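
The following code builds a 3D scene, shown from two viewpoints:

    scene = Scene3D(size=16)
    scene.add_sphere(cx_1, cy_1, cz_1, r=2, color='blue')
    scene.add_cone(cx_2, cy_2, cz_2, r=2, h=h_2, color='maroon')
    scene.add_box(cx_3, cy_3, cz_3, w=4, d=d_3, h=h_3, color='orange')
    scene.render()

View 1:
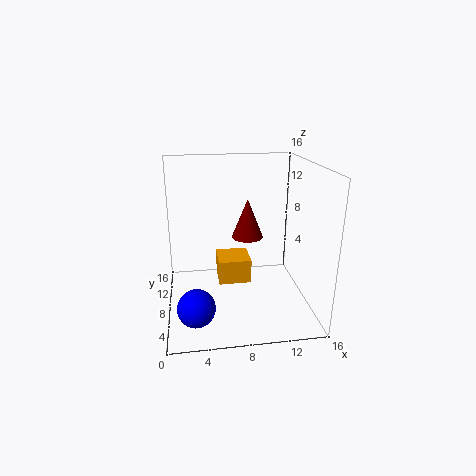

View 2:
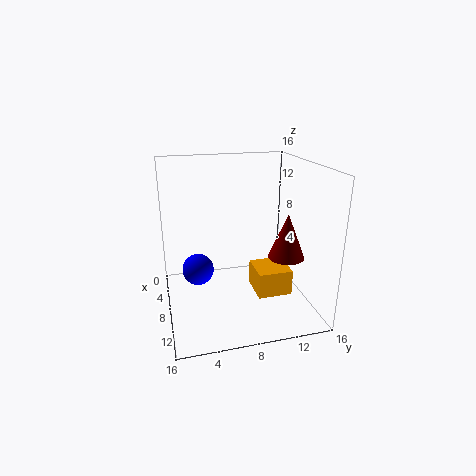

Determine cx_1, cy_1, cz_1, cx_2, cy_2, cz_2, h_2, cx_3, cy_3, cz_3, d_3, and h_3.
cx_1 = 3
cy_1 = 4
cz_1 = 2
cx_2 = 10
cy_2 = 13
cz_2 = 6
h_2 = 5
cx_3 = 6
cy_3 = 10
cz_3 = 1
d_3 = 4
h_3 = 3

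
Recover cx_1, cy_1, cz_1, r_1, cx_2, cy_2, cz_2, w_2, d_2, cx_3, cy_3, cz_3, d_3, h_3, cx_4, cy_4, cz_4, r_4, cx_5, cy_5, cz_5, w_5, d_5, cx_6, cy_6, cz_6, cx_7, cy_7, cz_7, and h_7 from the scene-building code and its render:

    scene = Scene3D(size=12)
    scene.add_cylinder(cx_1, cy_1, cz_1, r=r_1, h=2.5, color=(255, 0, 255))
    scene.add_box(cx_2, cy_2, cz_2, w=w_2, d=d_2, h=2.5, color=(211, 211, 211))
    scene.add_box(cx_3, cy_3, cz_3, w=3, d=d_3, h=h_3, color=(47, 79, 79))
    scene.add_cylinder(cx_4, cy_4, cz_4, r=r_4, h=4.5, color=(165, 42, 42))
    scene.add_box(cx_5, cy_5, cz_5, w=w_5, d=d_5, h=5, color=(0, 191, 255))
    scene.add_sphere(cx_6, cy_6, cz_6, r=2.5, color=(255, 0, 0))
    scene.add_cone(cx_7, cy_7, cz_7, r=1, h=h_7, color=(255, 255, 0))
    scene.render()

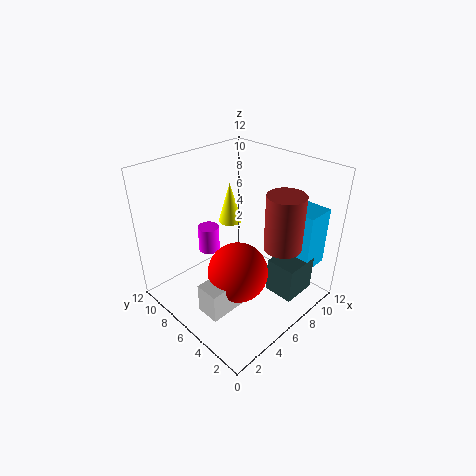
cx_1 = 6.5; cy_1 = 10.5; cz_1 = 2.5; r_1 = 1; cx_2 = 1.5; cy_2 = 4; cz_2 = 1; w_2 = 4; d_2 = 2; cx_3 = 7; cy_3 = 1; cz_3 = 1.5; d_3 = 2.5; h_3 = 3; cx_4 = 7.5; cy_4 = 2.5; cz_4 = 6; r_4 = 1.5; cx_5 = 9; cy_5 = 1; cz_5 = 3.5; w_5 = 2.5; d_5 = 3; cx_6 = 5; cy_6 = 5; cz_6 = 3.5; cx_7 = 7; cy_7 = 8; cz_7 = 6.5; h_7 = 3.5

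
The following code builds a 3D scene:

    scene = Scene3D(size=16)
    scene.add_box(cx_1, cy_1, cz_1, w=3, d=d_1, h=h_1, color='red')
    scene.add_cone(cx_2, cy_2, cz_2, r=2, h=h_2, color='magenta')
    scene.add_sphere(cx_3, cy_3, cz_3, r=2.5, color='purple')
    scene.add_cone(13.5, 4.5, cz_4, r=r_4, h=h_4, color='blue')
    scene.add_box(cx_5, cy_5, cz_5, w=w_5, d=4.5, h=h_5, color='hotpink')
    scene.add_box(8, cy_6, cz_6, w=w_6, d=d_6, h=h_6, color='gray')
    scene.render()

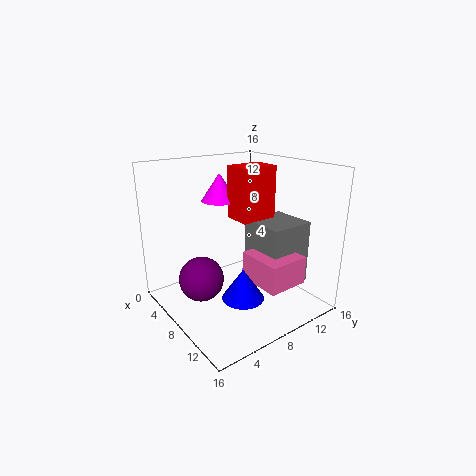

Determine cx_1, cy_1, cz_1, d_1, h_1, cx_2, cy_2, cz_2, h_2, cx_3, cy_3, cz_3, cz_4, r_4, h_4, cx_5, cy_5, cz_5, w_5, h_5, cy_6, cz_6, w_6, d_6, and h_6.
cx_1 = 7.5, cy_1 = 7, cz_1 = 10.5, d_1 = 4, h_1 = 5.5, cx_2 = 6, cy_2 = 7, cz_2 = 12, h_2 = 3, cx_3 = 6.5, cy_3 = 4, cz_3 = 3.5, cz_4 = 4.5, r_4 = 2, h_4 = 3, cx_5 = 9.5, cy_5 = 7.5, cz_5 = 4, w_5 = 5, h_5 = 3, cy_6 = 9, cz_6 = 3, w_6 = 5, d_6 = 5, h_6 = 7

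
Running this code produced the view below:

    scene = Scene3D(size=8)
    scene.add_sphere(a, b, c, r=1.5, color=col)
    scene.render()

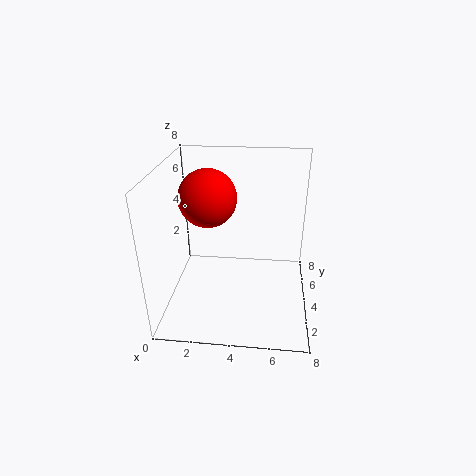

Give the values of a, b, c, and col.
a = 2.5; b = 3.5; c = 6.5; col = 'red'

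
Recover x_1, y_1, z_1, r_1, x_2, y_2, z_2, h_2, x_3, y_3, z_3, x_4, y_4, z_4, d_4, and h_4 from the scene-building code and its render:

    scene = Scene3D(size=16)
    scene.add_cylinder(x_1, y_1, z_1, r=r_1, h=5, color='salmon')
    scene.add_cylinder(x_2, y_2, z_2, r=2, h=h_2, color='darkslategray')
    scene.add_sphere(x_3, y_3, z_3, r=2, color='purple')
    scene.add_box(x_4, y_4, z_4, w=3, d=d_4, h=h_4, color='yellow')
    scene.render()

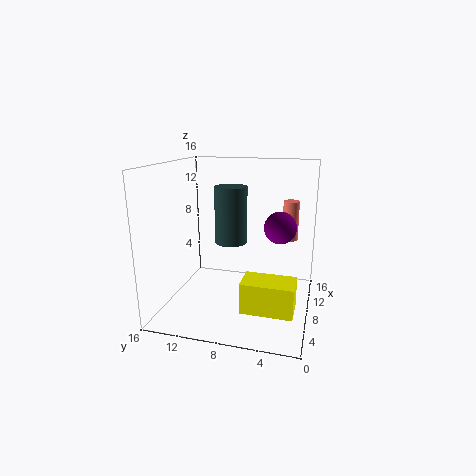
x_1 = 15; y_1 = 3; z_1 = 6; r_1 = 1; x_2 = 12; y_2 = 10; z_2 = 6; h_2 = 7; x_3 = 13; y_3 = 4; z_3 = 8; x_4 = 1; y_4 = 1; z_4 = 3; d_4 = 5; h_4 = 3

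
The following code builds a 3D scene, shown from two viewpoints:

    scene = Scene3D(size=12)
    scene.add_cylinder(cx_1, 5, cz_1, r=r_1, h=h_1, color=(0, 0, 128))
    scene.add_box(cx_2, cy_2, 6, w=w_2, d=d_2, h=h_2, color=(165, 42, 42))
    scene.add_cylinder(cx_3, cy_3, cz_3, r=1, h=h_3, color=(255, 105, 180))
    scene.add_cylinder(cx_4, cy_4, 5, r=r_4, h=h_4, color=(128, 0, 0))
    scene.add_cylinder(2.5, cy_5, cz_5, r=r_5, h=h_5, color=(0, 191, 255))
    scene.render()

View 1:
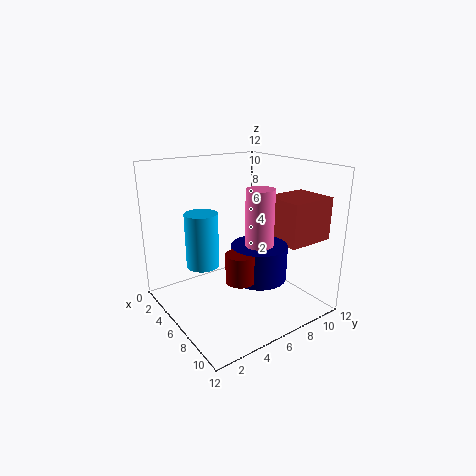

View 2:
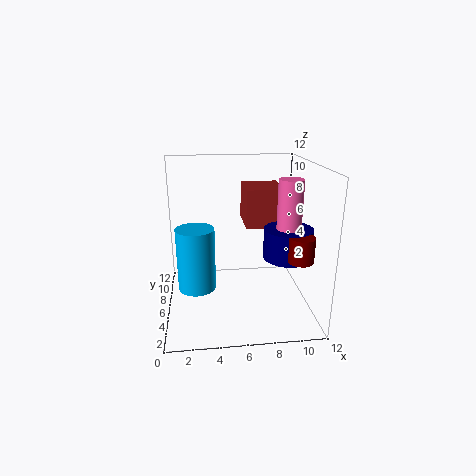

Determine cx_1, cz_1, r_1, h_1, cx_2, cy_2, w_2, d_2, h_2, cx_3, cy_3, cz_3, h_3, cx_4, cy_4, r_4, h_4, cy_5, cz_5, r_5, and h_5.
cx_1 = 10, cz_1 = 4.5, r_1 = 2, h_1 = 2.5, cx_2 = 7, cy_2 = 8, w_2 = 3.5, d_2 = 4, h_2 = 3.5, cx_3 = 10, cy_3 = 5, cz_3 = 5.5, h_3 = 5.5, cx_4 = 10.5, cy_4 = 3, r_4 = 1, h_4 = 2, cy_5 = 4.5, cz_5 = 2.5, r_5 = 1.5, h_5 = 5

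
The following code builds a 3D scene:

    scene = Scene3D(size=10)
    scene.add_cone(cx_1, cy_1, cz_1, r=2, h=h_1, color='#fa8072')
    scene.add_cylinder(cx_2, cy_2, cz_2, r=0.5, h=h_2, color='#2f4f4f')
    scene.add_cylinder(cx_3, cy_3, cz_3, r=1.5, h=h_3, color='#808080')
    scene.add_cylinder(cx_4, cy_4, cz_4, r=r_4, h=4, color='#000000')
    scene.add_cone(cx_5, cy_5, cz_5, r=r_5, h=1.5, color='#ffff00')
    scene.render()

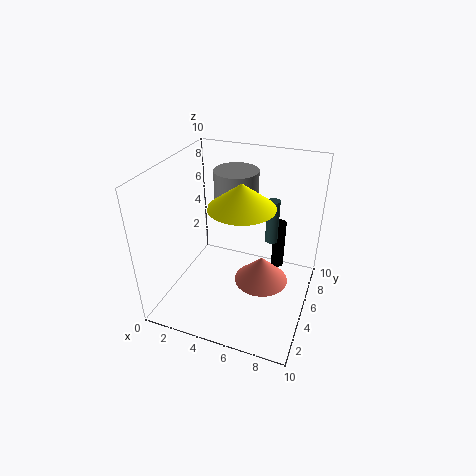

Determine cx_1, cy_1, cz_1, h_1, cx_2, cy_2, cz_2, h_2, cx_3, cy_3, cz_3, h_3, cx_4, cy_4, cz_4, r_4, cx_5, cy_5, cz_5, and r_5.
cx_1 = 6.5; cy_1 = 6; cz_1 = 1; h_1 = 2; cx_2 = 6.5; cy_2 = 8.5; cz_2 = 3; h_2 = 3.5; cx_3 = 4.5; cy_3 = 6; cz_3 = 6.5; h_3 = 3; cx_4 = 7; cy_4 = 9; cz_4 = 0.5; r_4 = 0.5; cx_5 = 6; cy_5 = 3; cz_5 = 8.5; r_5 = 2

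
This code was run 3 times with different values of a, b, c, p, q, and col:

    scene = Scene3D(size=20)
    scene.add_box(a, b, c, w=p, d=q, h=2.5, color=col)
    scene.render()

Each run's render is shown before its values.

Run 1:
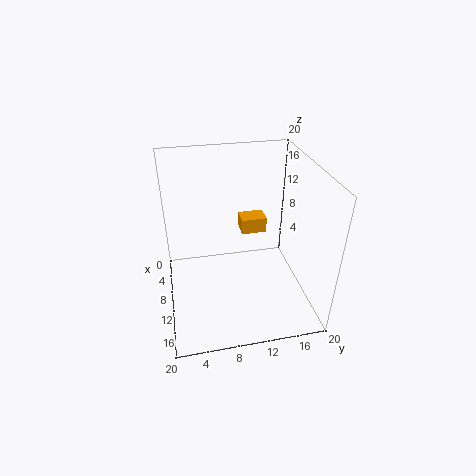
a = 1, b = 12, c = 6.5, p = 3, q = 4, col = 'orange'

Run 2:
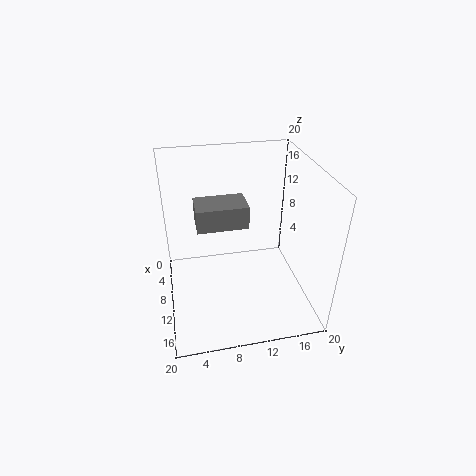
a = 14.5, b = 4, c = 16.5, p = 3.5, q = 5.5, col = 'gray'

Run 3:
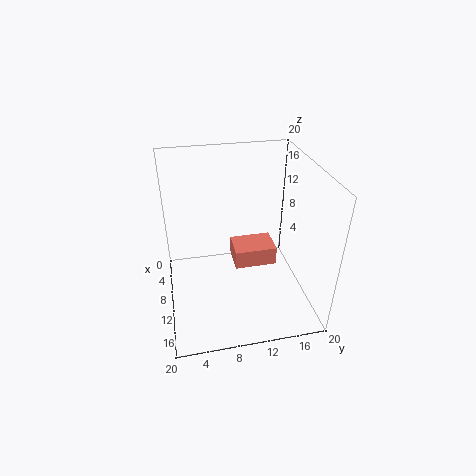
a = 9.5, b = 9, c = 7.5, p = 4, q = 5.5, col = 'salmon'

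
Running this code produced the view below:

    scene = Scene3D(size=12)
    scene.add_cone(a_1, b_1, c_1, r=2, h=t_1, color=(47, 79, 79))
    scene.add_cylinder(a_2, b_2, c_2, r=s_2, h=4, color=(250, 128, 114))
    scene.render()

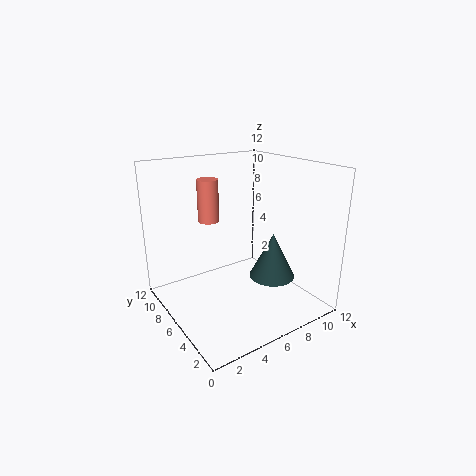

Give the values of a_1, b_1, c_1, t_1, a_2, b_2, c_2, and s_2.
a_1 = 9, b_1 = 5, c_1 = 2, t_1 = 4, a_2 = 6, b_2 = 11, c_2 = 6, s_2 = 1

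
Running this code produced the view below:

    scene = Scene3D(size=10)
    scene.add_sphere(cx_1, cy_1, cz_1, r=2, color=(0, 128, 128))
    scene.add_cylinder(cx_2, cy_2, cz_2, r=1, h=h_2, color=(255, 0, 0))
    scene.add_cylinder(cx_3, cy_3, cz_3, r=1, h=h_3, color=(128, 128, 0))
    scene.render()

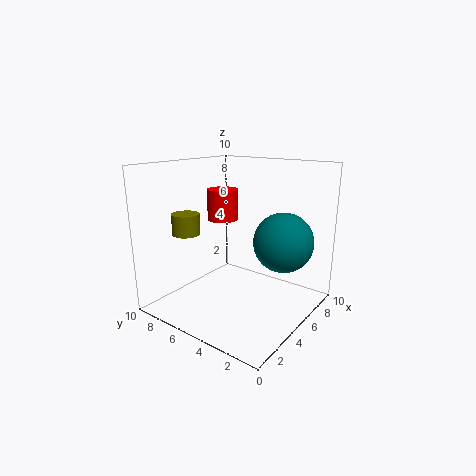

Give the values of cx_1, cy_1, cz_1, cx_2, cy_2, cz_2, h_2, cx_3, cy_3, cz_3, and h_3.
cx_1 = 6
cy_1 = 2
cz_1 = 5
cx_2 = 4
cy_2 = 5.5
cz_2 = 6.5
h_2 = 2
cx_3 = 3.5
cy_3 = 8.5
cz_3 = 5
h_3 = 1.5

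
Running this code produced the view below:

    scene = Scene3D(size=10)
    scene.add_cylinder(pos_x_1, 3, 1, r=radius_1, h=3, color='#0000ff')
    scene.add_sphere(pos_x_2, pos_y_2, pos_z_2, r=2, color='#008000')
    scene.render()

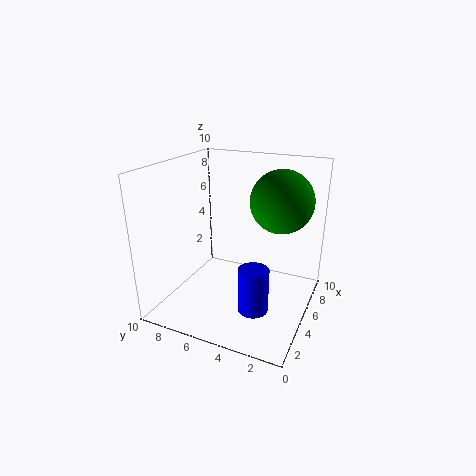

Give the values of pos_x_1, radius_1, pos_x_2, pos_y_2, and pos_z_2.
pos_x_1 = 3; radius_1 = 1; pos_x_2 = 5; pos_y_2 = 2; pos_z_2 = 8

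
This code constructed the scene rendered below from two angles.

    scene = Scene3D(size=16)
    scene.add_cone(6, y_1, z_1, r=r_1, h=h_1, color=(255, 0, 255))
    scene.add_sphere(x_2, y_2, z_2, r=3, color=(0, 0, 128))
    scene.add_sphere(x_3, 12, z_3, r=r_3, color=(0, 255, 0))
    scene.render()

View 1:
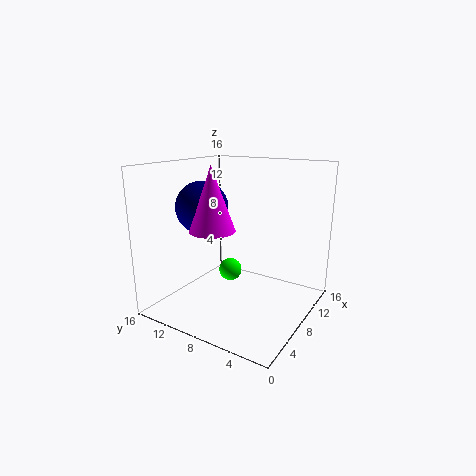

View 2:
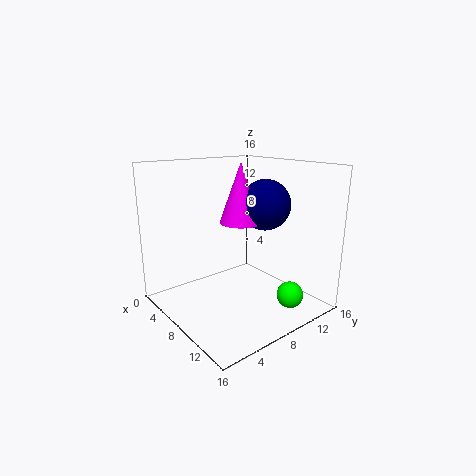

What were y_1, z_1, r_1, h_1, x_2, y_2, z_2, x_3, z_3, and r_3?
y_1 = 10, z_1 = 9, r_1 = 2.5, h_1 = 7, x_2 = 7.5, y_2 = 12.5, z_2 = 11, x_3 = 12.5, z_3 = 1.5, r_3 = 1.5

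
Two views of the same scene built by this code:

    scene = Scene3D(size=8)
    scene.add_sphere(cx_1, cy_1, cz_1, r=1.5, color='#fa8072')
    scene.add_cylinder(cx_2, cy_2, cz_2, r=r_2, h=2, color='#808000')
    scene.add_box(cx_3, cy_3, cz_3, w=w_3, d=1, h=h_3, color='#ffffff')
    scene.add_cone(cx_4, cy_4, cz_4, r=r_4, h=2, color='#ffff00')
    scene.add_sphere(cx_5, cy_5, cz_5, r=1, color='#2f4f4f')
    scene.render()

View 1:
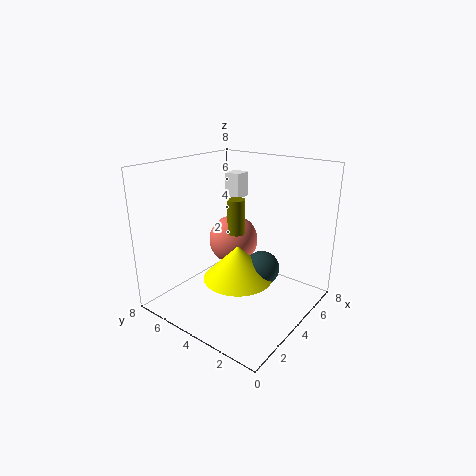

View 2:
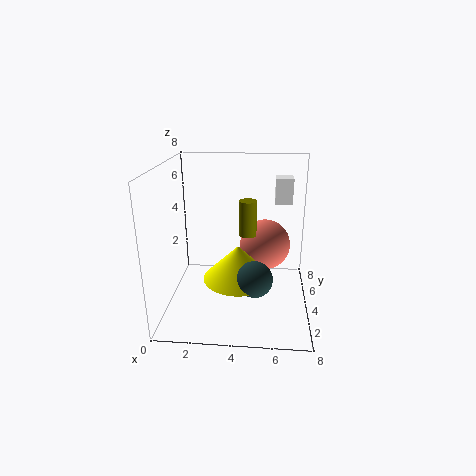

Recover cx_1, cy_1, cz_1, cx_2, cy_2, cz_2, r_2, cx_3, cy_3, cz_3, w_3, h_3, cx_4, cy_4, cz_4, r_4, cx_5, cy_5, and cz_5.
cx_1 = 5.5, cy_1 = 5.5, cz_1 = 3, cx_2 = 4.5, cy_2 = 4.5, cz_2 = 4, r_2 = 0.5, cx_3 = 6, cy_3 = 5.5, cz_3 = 5.5, w_3 = 1, h_3 = 1.5, cx_4 = 4, cy_4 = 4, cz_4 = 1.5, r_4 = 2, cx_5 = 5, cy_5 = 3, cz_5 = 2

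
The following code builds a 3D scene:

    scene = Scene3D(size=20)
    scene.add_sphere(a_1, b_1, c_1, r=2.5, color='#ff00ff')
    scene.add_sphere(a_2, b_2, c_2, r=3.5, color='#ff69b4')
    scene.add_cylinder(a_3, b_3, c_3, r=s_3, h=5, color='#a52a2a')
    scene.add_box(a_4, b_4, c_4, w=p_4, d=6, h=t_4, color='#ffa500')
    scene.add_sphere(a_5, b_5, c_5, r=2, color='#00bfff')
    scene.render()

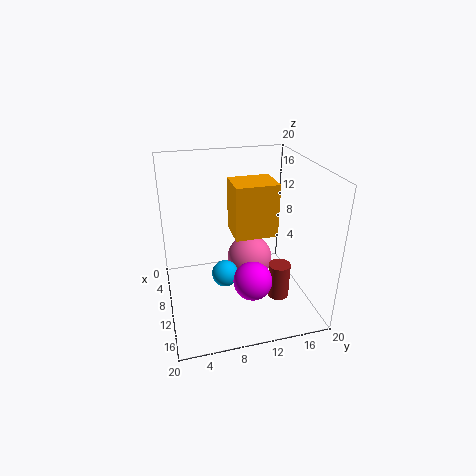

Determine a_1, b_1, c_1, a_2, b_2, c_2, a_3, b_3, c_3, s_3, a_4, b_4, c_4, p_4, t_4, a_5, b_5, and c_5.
a_1 = 15.5; b_1 = 10.5; c_1 = 6.5; a_2 = 6; b_2 = 13; c_2 = 4; a_3 = 13.5; b_3 = 15; c_3 = 2; s_3 = 1.5; a_4 = 6; b_4 = 9.5; c_4 = 10; p_4 = 5; t_4 = 7.5; a_5 = 8; b_5 = 8.5; c_5 = 3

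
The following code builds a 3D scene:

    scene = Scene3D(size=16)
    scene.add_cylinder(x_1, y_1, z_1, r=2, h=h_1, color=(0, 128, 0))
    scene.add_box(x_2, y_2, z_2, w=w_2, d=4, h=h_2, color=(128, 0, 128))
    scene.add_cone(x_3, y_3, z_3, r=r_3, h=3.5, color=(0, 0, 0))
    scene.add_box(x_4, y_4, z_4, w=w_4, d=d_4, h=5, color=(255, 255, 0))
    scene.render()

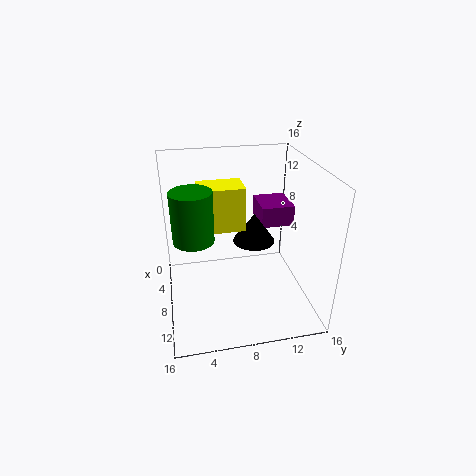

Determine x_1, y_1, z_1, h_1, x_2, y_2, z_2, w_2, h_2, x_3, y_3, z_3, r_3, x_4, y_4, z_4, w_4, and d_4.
x_1 = 11; y_1 = 3; z_1 = 10; h_1 = 5; x_2 = 1; y_2 = 11.5; z_2 = 7.5; w_2 = 4.5; h_2 = 2.5; x_3 = 5.5; y_3 = 10.5; z_3 = 6; r_3 = 2.5; x_4 = 4; y_4 = 4; z_4 = 8.5; w_4 = 3.5; d_4 = 5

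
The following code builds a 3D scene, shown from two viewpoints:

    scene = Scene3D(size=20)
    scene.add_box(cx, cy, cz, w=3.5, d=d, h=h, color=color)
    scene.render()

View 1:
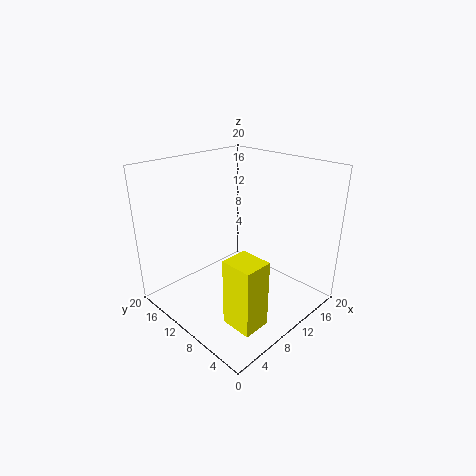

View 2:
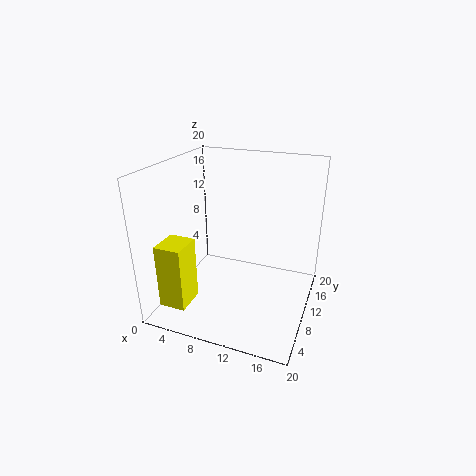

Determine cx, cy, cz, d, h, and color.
cx = 2.5
cy = 1
cz = 3
d = 4
h = 8.5
color = 'yellow'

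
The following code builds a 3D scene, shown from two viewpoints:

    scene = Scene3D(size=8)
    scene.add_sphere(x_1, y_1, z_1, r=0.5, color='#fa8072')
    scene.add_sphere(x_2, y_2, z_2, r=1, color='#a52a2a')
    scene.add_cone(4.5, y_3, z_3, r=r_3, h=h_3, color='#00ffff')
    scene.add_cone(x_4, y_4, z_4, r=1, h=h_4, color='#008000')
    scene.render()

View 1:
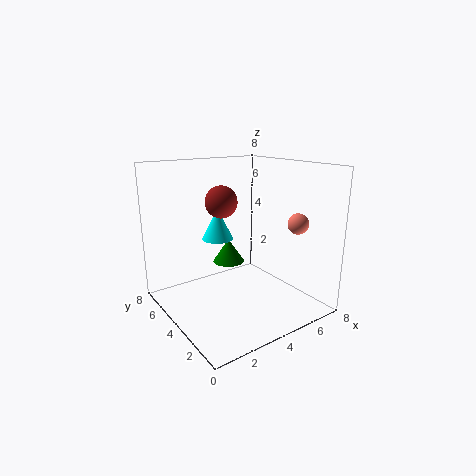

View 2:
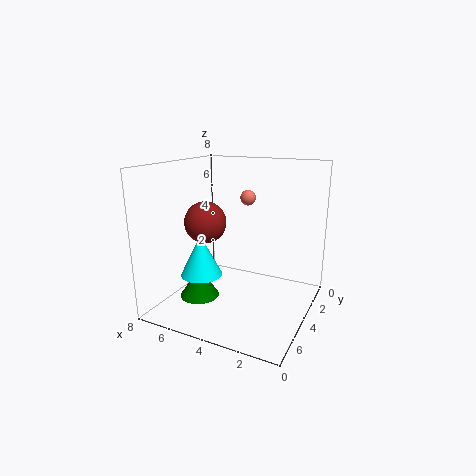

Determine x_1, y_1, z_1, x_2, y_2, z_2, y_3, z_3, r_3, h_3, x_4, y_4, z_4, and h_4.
x_1 = 5, y_1 = 0.5, z_1 = 5.5, x_2 = 4.5, y_2 = 6.5, z_2 = 5.5, y_3 = 7, z_3 = 3, r_3 = 1, h_3 = 2, x_4 = 5, y_4 = 6.5, z_4 = 1.5, h_4 = 1.5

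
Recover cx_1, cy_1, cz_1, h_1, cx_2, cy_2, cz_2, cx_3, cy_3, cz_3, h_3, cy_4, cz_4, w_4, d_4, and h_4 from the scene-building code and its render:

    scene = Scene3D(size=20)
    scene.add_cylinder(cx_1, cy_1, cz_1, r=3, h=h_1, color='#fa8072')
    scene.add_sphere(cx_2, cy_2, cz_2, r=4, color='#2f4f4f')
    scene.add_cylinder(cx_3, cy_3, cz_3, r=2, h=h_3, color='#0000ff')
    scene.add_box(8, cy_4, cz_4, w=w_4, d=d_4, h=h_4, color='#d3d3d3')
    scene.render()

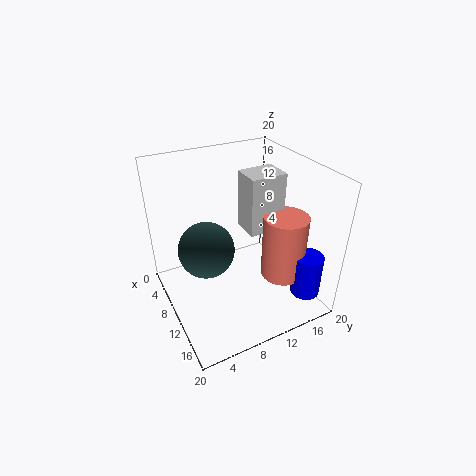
cx_1 = 14
cy_1 = 15
cz_1 = 5
h_1 = 9
cx_2 = 8
cy_2 = 6
cz_2 = 8
cx_3 = 17
cy_3 = 17
cz_3 = 3
h_3 = 6
cy_4 = 11
cz_4 = 11
w_4 = 4
d_4 = 5
h_4 = 8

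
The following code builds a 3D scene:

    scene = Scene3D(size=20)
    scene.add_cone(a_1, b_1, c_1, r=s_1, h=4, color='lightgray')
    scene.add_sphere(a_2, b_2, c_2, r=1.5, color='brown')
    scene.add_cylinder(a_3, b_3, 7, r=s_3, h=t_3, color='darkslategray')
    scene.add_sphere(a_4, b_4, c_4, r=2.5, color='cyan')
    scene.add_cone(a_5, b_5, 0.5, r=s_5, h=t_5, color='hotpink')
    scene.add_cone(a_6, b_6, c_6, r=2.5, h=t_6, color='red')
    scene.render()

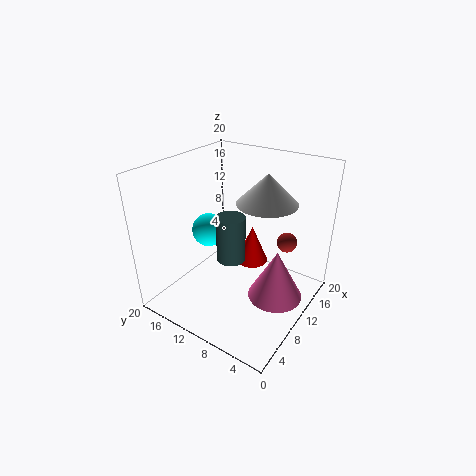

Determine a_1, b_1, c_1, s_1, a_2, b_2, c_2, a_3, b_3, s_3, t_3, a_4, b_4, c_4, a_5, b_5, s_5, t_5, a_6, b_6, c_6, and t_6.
a_1 = 11.5; b_1 = 6.5; c_1 = 15.5; s_1 = 4; a_2 = 16.5; b_2 = 5.5; c_2 = 7.5; a_3 = 9; b_3 = 10.5; s_3 = 2; t_3 = 6.5; a_4 = 11; b_4 = 16; c_4 = 9; a_5 = 12.5; b_5 = 5; s_5 = 4; t_5 = 7.5; a_6 = 15.5; b_6 = 11; c_6 = 3; t_6 = 6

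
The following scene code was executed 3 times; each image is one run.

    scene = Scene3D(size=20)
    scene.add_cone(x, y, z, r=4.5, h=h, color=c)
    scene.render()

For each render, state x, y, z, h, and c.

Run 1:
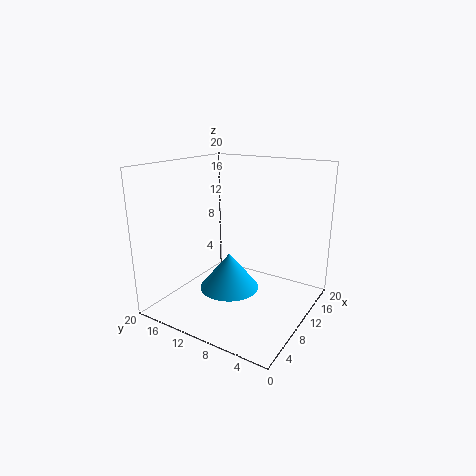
x = 11.5; y = 12.5; z = 1; h = 5.5; c = 'deepskyblue'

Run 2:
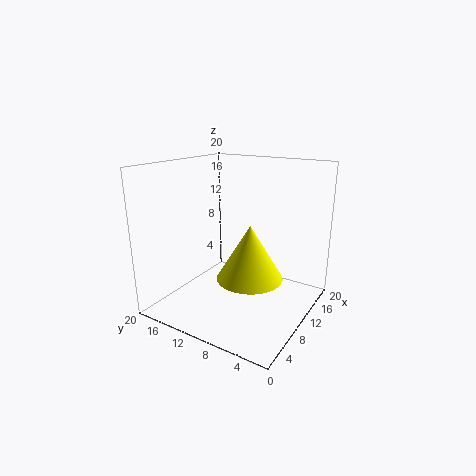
x = 9; y = 7.5; z = 5; h = 7.5; c = 'yellow'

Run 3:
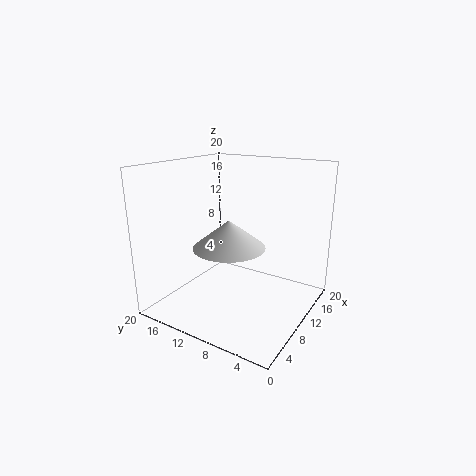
x = 5.5; y = 8.5; z = 10.5; h = 3.5; c = 'lightgray'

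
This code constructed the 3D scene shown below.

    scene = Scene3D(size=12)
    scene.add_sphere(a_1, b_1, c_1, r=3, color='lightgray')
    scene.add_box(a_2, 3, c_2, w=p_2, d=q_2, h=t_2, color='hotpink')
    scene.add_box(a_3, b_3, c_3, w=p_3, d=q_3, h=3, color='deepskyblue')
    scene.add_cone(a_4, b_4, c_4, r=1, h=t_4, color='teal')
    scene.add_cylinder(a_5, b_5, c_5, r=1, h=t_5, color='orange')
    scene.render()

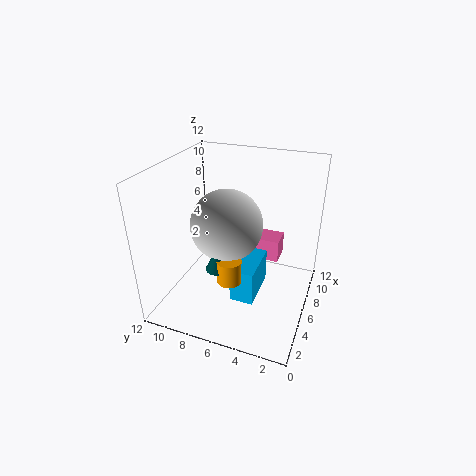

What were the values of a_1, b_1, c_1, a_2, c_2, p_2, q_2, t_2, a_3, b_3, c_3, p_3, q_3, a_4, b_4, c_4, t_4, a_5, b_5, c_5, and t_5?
a_1 = 6; b_1 = 7; c_1 = 7; a_2 = 8; c_2 = 3; p_2 = 2; q_2 = 3; t_2 = 2; a_3 = 4; b_3 = 4; c_3 = 1; p_3 = 4; q_3 = 2; a_4 = 4; b_4 = 7; c_4 = 4; t_4 = 2; a_5 = 4; b_5 = 6; c_5 = 3; t_5 = 2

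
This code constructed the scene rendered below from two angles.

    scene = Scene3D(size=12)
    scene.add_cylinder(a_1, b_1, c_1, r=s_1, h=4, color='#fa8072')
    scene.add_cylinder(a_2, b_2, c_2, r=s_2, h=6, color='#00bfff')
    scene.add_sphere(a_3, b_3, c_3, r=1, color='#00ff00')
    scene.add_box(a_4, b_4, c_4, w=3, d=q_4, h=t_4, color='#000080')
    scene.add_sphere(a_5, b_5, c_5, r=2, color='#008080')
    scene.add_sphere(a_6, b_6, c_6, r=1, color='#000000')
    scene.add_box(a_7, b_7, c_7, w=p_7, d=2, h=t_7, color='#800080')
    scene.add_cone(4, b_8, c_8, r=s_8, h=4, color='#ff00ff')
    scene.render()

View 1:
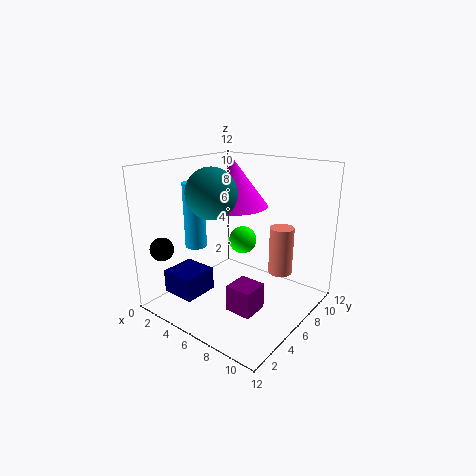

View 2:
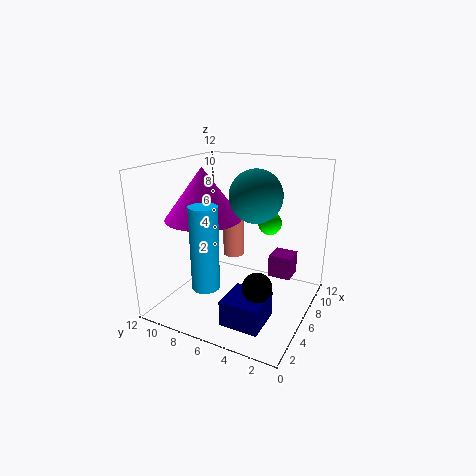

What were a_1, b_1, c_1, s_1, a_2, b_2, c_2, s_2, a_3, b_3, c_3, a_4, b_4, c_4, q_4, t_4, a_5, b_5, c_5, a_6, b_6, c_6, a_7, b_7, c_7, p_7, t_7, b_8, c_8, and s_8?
a_1 = 9, b_1 = 8, c_1 = 3, s_1 = 1, a_2 = 1, b_2 = 6, c_2 = 4, s_2 = 1, a_3 = 8, b_3 = 4, c_3 = 7, a_4 = 1, b_4 = 2, c_4 = 1, q_4 = 3, t_4 = 2, a_5 = 5, b_5 = 4, c_5 = 10, a_6 = 1, b_6 = 2, c_6 = 5, a_7 = 8, b_7 = 2, c_7 = 2, p_7 = 2, t_7 = 2, b_8 = 8, c_8 = 8, s_8 = 3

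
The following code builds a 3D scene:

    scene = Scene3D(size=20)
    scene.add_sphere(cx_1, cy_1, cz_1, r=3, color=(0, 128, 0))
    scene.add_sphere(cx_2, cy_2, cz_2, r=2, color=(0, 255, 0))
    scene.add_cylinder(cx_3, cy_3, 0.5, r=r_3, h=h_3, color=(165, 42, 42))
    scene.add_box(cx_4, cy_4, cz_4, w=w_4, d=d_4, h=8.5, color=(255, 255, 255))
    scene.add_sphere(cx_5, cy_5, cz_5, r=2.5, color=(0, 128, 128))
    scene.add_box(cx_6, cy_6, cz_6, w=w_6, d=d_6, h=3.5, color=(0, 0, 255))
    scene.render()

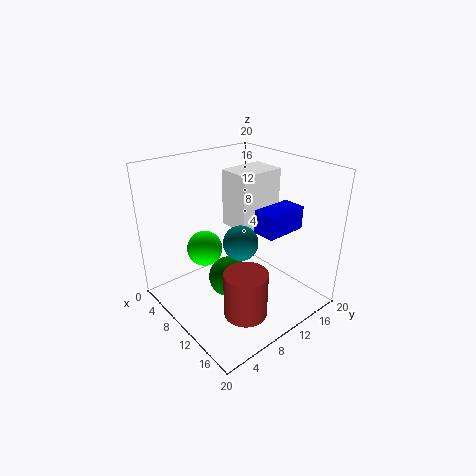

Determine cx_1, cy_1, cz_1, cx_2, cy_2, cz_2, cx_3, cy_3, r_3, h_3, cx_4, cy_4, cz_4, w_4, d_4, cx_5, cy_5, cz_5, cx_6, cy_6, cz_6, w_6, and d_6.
cx_1 = 8.5, cy_1 = 9.5, cz_1 = 3, cx_2 = 13, cy_2 = 2.5, cz_2 = 12.5, cx_3 = 14, cy_3 = 8, r_3 = 3, h_3 = 6.5, cx_4 = 4, cy_4 = 12, cz_4 = 9.5, w_4 = 5, d_4 = 7, cx_5 = 10, cy_5 = 10.5, cz_5 = 9, cx_6 = 9.5, cy_6 = 13.5, cz_6 = 9.5, w_6 = 3.5, d_6 = 6.5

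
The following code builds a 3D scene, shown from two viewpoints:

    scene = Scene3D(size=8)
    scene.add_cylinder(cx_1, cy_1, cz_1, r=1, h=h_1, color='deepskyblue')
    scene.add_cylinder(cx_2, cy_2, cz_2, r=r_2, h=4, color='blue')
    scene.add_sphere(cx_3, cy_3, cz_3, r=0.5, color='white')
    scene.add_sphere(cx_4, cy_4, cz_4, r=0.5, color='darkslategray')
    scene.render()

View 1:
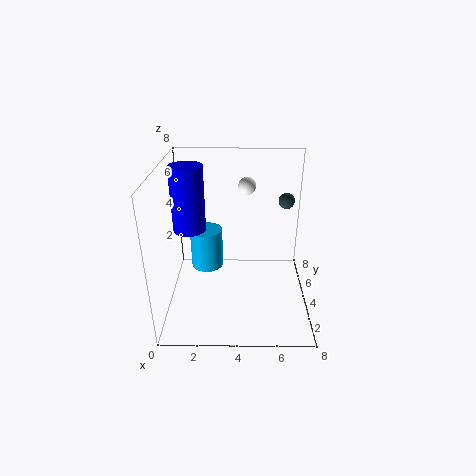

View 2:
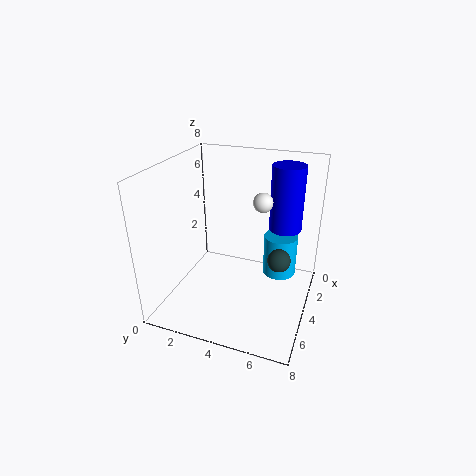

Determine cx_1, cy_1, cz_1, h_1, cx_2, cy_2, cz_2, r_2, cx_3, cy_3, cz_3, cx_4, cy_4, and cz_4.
cx_1 = 2, cy_1 = 6, cz_1 = 1, h_1 = 2.5, cx_2 = 1, cy_2 = 6, cz_2 = 3.5, r_2 = 1, cx_3 = 4.5, cy_3 = 5.5, cz_3 = 6.5, cx_4 = 7, cy_4 = 7, cz_4 = 5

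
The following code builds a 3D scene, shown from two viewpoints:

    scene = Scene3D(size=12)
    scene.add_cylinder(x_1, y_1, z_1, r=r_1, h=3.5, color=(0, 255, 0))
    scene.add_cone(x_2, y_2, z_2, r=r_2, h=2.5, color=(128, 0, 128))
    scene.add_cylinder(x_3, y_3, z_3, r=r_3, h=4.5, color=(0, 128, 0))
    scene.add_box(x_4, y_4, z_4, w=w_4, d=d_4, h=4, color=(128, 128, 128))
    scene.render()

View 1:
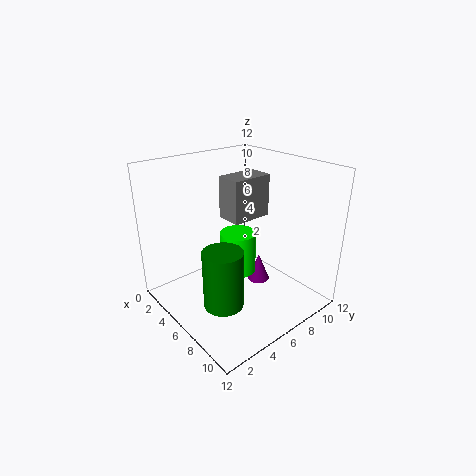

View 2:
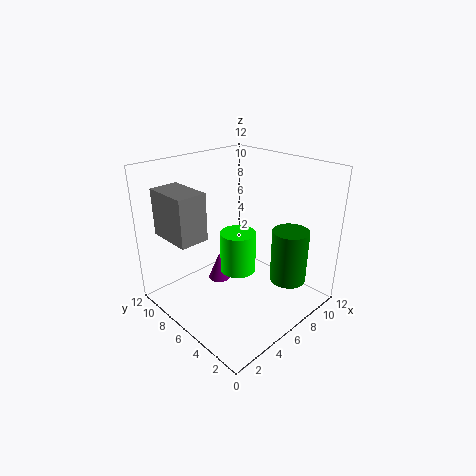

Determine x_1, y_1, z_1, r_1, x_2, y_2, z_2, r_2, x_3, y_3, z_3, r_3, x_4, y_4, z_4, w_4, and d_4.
x_1 = 6, y_1 = 6, z_1 = 3, r_1 = 1.5, x_2 = 6, y_2 = 8.5, z_2 = 1, r_2 = 1, x_3 = 8.5, y_3 = 2.5, z_3 = 2.5, r_3 = 1.5, x_4 = 1.5, y_4 = 7.5, z_4 = 6, w_4 = 2.5, d_4 = 4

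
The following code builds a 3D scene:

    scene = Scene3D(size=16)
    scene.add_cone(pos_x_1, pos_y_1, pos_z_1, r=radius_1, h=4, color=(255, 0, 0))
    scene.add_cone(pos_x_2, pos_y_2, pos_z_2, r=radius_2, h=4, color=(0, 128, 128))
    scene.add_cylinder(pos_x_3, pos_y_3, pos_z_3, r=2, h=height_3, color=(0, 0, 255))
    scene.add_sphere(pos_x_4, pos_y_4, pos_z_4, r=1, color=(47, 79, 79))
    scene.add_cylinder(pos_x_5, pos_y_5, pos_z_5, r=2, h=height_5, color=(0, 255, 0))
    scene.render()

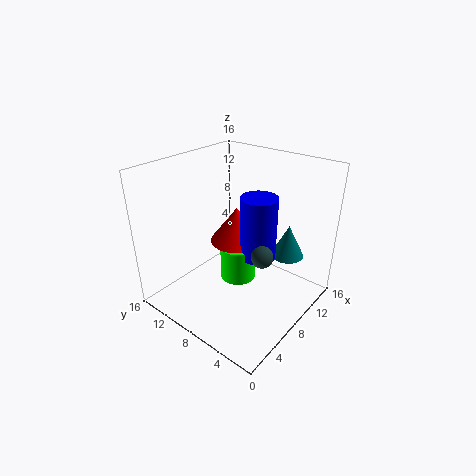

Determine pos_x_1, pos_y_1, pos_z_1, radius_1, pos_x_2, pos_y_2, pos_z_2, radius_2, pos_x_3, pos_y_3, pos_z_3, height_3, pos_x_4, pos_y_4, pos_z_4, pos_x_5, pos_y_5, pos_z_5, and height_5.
pos_x_1 = 9, pos_y_1 = 9, pos_z_1 = 7, radius_1 = 3, pos_x_2 = 14, pos_y_2 = 5, pos_z_2 = 4, radius_2 = 2, pos_x_3 = 9, pos_y_3 = 6, pos_z_3 = 6, height_3 = 7, pos_x_4 = 4, pos_y_4 = 2, pos_z_4 = 10, pos_x_5 = 8, pos_y_5 = 8, pos_z_5 = 3, height_5 = 4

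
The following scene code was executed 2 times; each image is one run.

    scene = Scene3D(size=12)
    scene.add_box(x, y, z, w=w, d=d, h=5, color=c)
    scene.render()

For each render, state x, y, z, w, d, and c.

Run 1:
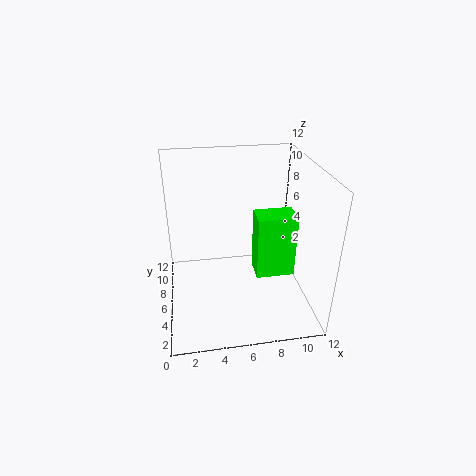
x = 7
y = 3
z = 4
w = 3
d = 2
c = 'lime'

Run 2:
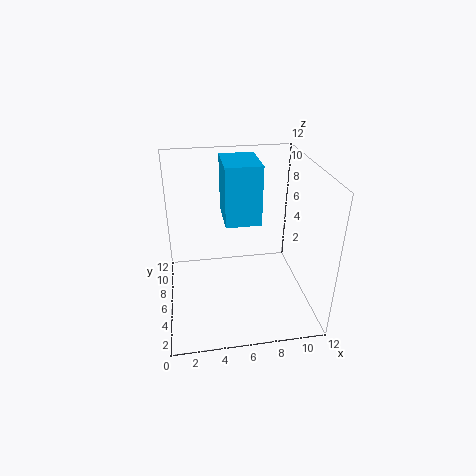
x = 5
y = 6
z = 7
w = 3
d = 4
c = 'deepskyblue'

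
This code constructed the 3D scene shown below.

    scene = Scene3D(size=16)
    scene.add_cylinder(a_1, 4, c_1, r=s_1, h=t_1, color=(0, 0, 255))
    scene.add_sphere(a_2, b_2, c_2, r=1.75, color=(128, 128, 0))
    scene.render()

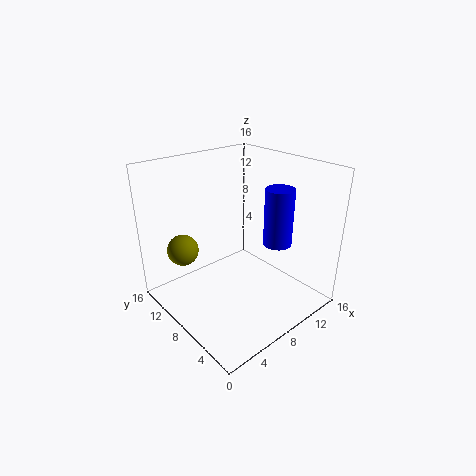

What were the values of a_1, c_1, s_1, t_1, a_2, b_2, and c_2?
a_1 = 10
c_1 = 8.25
s_1 = 1.5
t_1 = 6
a_2 = 3.25
b_2 = 12
c_2 = 6.5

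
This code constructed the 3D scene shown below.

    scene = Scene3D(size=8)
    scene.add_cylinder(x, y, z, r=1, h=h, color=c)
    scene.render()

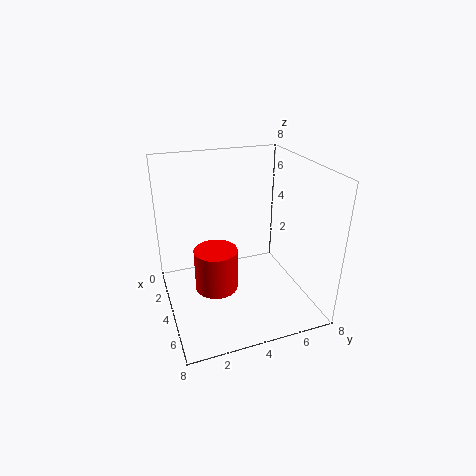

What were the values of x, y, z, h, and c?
x = 6.5; y = 2; z = 3; h = 2; c = 'red'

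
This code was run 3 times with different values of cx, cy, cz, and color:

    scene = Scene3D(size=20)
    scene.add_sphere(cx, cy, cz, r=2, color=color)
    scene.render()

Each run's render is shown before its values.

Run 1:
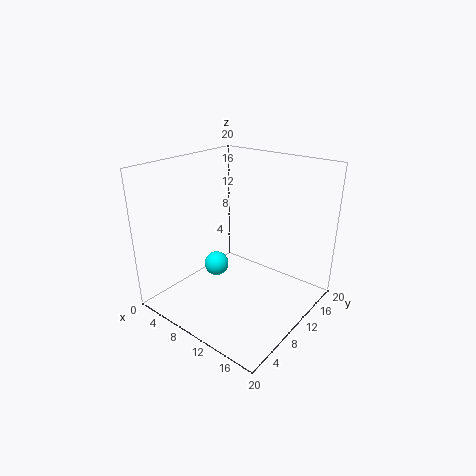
cx = 3
cy = 13
cz = 2
color = 'cyan'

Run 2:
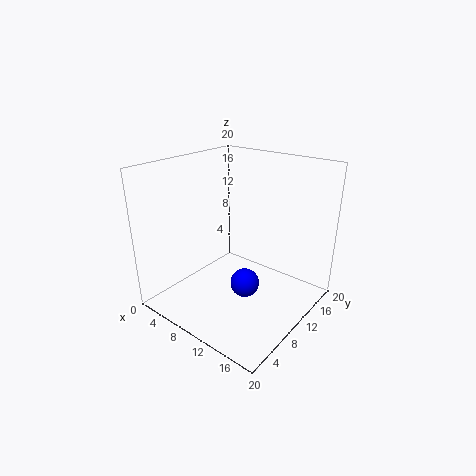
cx = 12
cy = 9
cz = 4
color = 'blue'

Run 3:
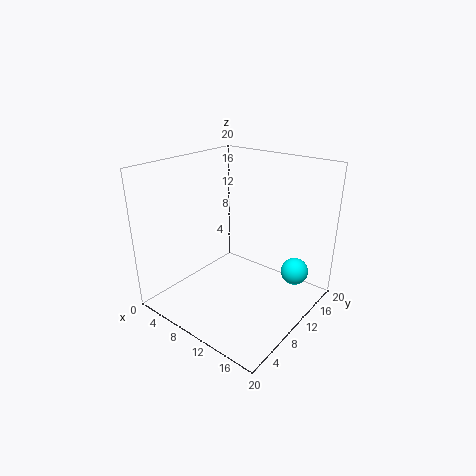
cx = 16
cy = 16
cz = 4
color = 'cyan'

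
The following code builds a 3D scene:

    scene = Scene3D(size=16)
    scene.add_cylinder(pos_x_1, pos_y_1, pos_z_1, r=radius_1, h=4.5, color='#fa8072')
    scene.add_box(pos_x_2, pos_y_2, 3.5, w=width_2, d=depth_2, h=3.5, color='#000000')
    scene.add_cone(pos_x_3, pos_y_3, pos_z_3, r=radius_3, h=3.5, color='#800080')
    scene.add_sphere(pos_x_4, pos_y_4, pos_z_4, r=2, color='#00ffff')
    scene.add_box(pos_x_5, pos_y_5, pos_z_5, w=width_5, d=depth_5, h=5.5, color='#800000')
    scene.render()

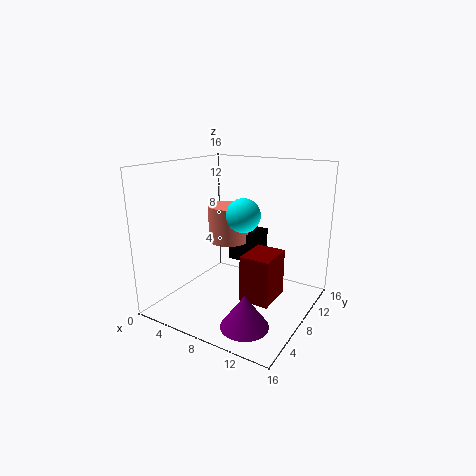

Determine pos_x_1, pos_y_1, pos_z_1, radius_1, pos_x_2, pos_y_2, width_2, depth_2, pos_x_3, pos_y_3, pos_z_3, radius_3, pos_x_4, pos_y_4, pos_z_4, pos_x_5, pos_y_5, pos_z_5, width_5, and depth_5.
pos_x_1 = 4.5
pos_y_1 = 11.5
pos_z_1 = 6
radius_1 = 2.5
pos_x_2 = 4.5
pos_y_2 = 11.5
width_2 = 3.5
depth_2 = 4
pos_x_3 = 11.5
pos_y_3 = 3.5
pos_z_3 = 0.5
radius_3 = 2.5
pos_x_4 = 7.5
pos_y_4 = 10
pos_z_4 = 10
pos_x_5 = 8.5
pos_y_5 = 7.5
pos_z_5 = 0.5
width_5 = 3.5
depth_5 = 4.5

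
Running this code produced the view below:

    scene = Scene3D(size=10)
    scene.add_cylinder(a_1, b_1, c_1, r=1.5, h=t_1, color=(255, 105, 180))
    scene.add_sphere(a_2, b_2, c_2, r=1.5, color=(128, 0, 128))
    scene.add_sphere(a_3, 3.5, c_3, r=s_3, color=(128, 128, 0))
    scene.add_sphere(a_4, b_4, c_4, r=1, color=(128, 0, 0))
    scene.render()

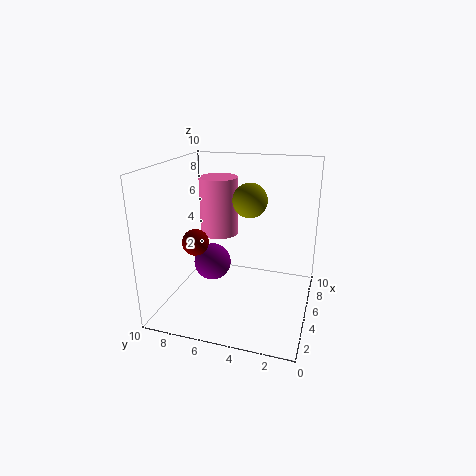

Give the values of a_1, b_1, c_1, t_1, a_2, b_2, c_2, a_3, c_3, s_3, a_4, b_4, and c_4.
a_1 = 8
b_1 = 7.5
c_1 = 4
t_1 = 4.5
a_2 = 7.5
b_2 = 8
c_2 = 1.5
a_3 = 2.5
c_3 = 8.5
s_3 = 1
a_4 = 5.5
b_4 = 8.5
c_4 = 4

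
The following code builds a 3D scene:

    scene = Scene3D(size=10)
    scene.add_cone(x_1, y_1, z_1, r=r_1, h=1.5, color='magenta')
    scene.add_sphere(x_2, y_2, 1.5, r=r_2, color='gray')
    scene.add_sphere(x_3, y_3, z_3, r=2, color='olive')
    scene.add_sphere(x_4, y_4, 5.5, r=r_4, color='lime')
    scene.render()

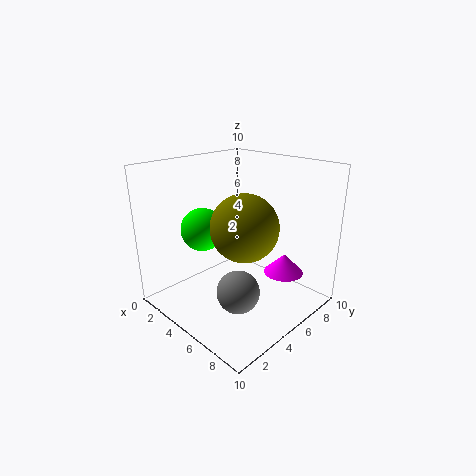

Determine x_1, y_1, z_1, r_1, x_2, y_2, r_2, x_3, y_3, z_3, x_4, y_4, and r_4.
x_1 = 6.5; y_1 = 8.5; z_1 = 1.5; r_1 = 1.5; x_2 = 6; y_2 = 4; r_2 = 1.5; x_3 = 7.5; y_3 = 3; z_3 = 7; x_4 = 3; y_4 = 3.5; r_4 = 1.5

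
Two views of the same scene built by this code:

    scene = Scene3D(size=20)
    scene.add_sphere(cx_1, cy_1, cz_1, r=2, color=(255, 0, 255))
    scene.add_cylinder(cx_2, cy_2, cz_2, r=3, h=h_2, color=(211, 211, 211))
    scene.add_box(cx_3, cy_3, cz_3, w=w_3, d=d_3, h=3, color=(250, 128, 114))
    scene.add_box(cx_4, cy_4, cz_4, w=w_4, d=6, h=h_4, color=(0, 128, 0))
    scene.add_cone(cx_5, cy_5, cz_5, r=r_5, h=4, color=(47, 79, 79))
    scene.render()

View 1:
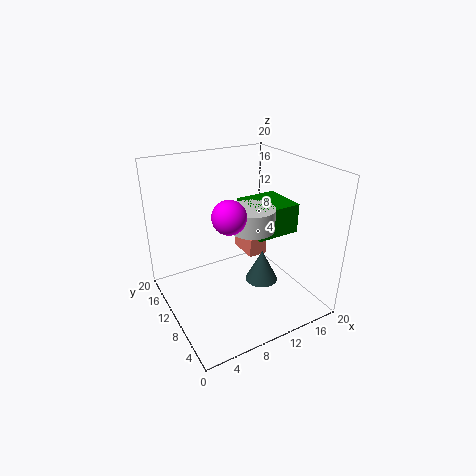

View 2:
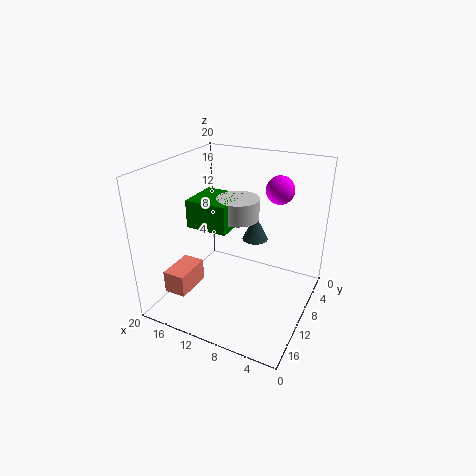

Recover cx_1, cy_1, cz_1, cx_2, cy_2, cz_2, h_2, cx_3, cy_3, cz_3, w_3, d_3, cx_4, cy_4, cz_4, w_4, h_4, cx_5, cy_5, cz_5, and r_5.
cx_1 = 6; cy_1 = 5; cz_1 = 16; cx_2 = 11; cy_2 = 8; cz_2 = 12; h_2 = 3; cx_3 = 14; cy_3 = 13; cz_3 = 4; w_3 = 3; d_3 = 5; cx_4 = 11; cy_4 = 6; cz_4 = 11; w_4 = 6; h_4 = 4; cx_5 = 10; cy_5 = 4; cz_5 = 7; r_5 = 2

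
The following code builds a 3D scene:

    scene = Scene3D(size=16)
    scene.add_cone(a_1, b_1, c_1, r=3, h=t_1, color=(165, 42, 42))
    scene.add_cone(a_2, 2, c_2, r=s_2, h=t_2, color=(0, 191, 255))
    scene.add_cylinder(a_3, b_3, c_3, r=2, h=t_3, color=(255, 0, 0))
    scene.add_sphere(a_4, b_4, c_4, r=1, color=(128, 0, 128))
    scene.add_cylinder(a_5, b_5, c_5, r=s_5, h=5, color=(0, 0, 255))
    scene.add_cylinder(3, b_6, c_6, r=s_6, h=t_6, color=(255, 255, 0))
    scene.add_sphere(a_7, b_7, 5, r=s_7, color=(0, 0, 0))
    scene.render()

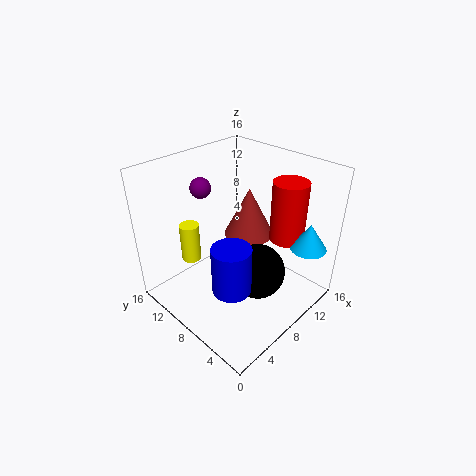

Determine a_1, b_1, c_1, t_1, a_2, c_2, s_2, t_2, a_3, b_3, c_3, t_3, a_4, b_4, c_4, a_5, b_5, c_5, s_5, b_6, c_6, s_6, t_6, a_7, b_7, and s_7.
a_1 = 12
b_1 = 10
c_1 = 6
t_1 = 6
a_2 = 13
c_2 = 7
s_2 = 2
t_2 = 3
a_3 = 13
b_3 = 5
c_3 = 7
t_3 = 7
a_4 = 4
b_4 = 9
c_4 = 15
a_5 = 4
b_5 = 5
c_5 = 5
s_5 = 2
b_6 = 10
c_6 = 7
s_6 = 1
t_6 = 4
a_7 = 8
b_7 = 5
s_7 = 3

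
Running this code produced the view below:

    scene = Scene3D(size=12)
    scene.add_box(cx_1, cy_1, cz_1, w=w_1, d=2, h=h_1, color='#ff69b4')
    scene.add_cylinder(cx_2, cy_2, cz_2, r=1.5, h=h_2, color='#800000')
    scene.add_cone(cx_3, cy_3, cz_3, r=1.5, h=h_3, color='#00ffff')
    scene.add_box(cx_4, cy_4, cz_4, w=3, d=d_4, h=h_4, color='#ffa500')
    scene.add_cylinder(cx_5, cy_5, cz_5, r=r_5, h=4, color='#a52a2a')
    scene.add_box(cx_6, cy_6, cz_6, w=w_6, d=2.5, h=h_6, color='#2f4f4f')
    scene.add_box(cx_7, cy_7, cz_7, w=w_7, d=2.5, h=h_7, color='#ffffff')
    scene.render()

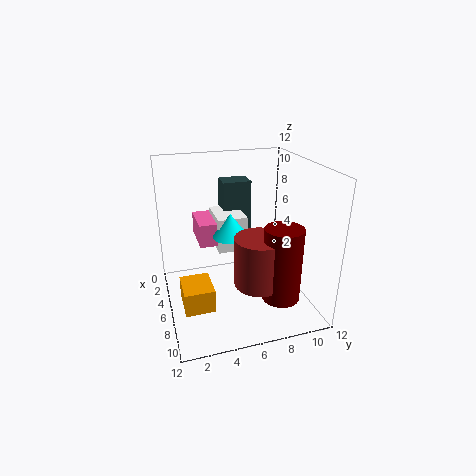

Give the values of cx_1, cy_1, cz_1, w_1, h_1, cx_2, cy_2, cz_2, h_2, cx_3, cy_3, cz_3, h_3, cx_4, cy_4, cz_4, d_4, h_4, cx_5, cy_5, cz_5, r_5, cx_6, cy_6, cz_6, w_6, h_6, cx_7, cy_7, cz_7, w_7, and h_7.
cx_1 = 1.5, cy_1 = 3, cz_1 = 5, w_1 = 3.5, h_1 = 2, cx_2 = 9.5, cy_2 = 8.5, cz_2 = 2, h_2 = 6, cx_3 = 5.5, cy_3 = 5.5, cz_3 = 6, h_3 = 2, cx_4 = 5, cy_4 = 1, cz_4 = 0.5, d_4 = 2.5, h_4 = 2, cx_5 = 8.5, cy_5 = 7, cz_5 = 3, r_5 = 2, cx_6 = 1.5, cy_6 = 5.5, cz_6 = 5.5, w_6 = 2, h_6 = 4.5, cx_7 = 2, cy_7 = 4.5, cz_7 = 4.5, w_7 = 3.5, h_7 = 3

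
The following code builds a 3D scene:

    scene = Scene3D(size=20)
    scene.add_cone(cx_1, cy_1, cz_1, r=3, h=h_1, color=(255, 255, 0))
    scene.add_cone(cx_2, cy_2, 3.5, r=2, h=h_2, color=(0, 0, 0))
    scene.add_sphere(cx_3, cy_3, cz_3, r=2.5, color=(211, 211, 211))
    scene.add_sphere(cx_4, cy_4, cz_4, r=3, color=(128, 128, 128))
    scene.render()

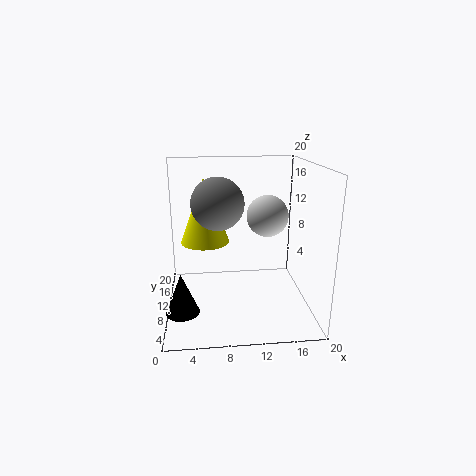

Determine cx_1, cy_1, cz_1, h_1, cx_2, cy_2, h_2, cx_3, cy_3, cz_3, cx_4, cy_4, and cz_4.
cx_1 = 5.5, cy_1 = 6.5, cz_1 = 11, h_1 = 8, cx_2 = 2.5, cy_2 = 2.5, h_2 = 5, cx_3 = 13, cy_3 = 5, cz_3 = 14.5, cx_4 = 7, cy_4 = 3.5, cz_4 = 16.5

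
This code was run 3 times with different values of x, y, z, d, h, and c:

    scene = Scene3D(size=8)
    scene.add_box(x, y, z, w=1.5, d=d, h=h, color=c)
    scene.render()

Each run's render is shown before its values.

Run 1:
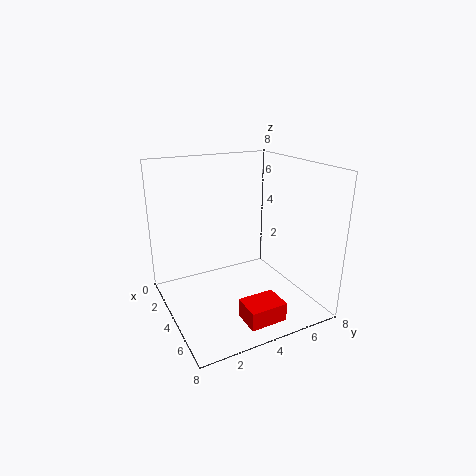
x = 6; y = 3; z = 0.5; d = 2; h = 1; c = 'red'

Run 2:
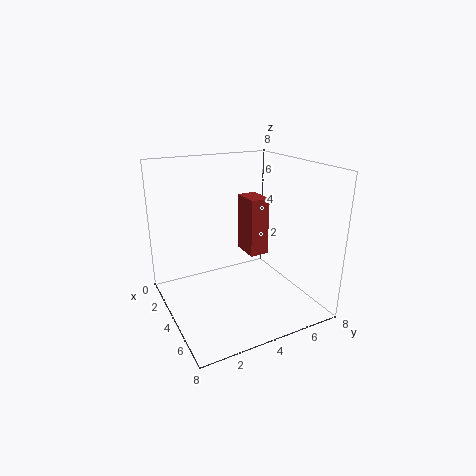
x = 4; y = 4; z = 3.5; d = 1; h = 3; c = 'brown'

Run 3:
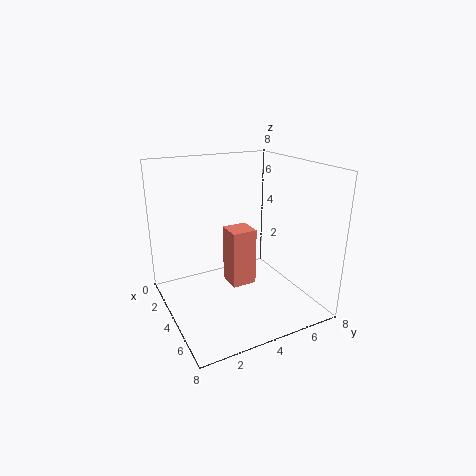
x = 2; y = 4; z = 0.5; d = 1.5; h = 3.5; c = 'salmon'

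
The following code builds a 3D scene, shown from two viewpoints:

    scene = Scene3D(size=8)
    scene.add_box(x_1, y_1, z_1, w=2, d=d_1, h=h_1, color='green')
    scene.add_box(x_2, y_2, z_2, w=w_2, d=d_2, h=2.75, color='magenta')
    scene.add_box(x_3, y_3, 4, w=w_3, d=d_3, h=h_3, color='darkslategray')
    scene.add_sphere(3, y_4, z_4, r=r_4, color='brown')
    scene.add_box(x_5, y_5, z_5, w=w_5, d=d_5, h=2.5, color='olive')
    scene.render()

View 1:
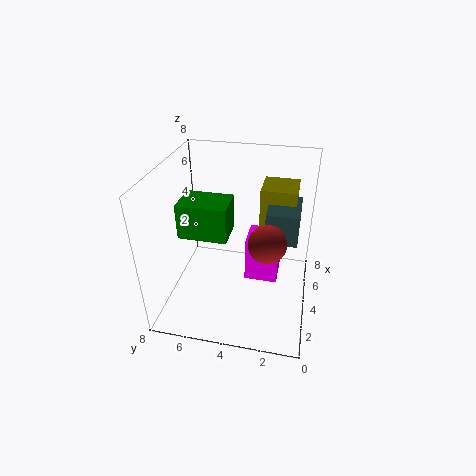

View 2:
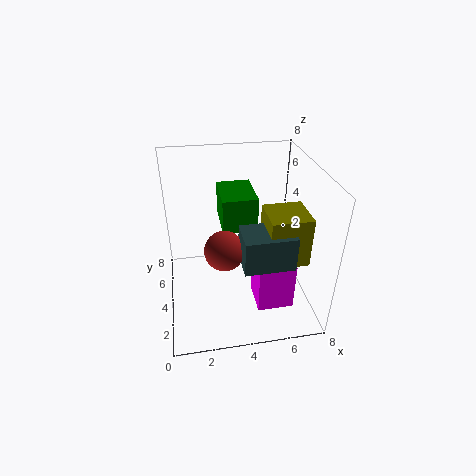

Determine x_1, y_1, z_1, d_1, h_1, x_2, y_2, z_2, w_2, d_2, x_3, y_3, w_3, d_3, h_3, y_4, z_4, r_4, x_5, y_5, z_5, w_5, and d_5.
x_1 = 3.25
y_1 = 4.5
z_1 = 4
d_1 = 2.75
h_1 = 2
x_2 = 4.75
y_2 = 1.75
z_2 = 0.5
w_2 = 2
d_2 = 2
x_3 = 3.75
y_3 = 0.75
w_3 = 2.5
d_3 = 1.75
h_3 = 1.75
y_4 = 2.25
z_4 = 4.5
r_4 = 1
x_5 = 5
y_5 = 1
z_5 = 4
w_5 = 2
d_5 = 2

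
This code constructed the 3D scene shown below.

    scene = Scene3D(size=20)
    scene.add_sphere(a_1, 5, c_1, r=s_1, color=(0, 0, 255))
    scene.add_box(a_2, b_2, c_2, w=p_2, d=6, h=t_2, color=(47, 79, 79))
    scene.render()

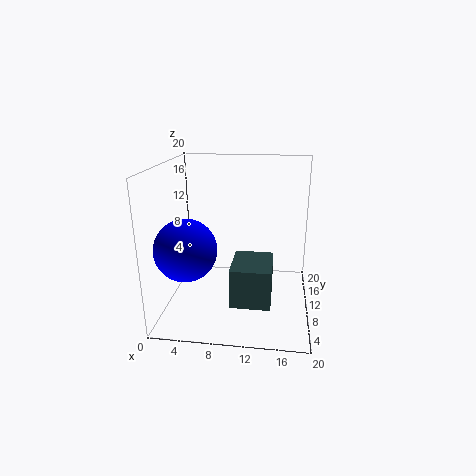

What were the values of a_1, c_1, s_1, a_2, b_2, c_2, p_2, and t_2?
a_1 = 4, c_1 = 10, s_1 = 4, a_2 = 10, b_2 = 2, c_2 = 4, p_2 = 5, t_2 = 5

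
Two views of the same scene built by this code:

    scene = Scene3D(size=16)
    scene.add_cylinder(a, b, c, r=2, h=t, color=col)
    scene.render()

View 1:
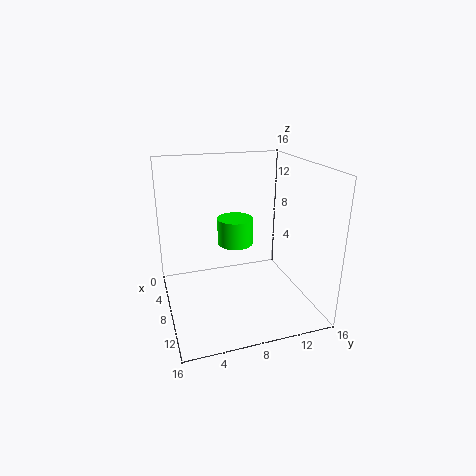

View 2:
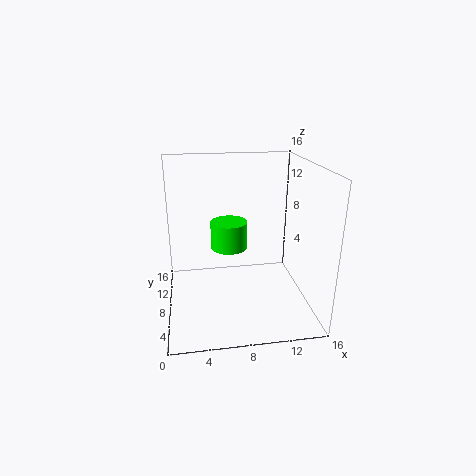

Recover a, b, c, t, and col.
a = 7; b = 8; c = 7; t = 3; col = 'lime'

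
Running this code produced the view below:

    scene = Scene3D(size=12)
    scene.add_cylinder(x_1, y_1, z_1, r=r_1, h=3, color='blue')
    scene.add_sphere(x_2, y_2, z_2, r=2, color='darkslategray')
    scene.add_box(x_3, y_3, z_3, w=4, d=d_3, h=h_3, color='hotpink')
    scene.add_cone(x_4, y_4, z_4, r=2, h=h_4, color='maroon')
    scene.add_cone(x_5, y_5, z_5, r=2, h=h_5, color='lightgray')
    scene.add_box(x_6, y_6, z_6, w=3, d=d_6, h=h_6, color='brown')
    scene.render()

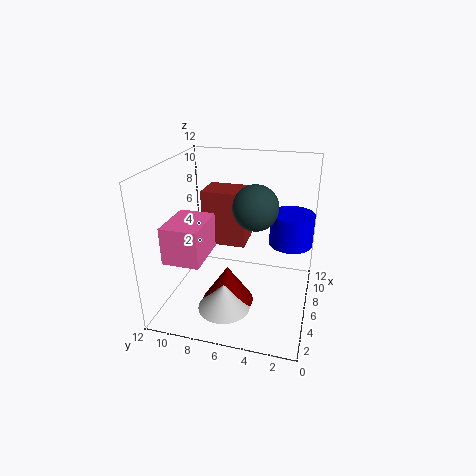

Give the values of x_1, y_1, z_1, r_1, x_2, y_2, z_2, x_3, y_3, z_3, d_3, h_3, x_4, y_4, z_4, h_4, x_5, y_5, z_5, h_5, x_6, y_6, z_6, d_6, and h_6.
x_1 = 10, y_1 = 2, z_1 = 4, r_1 = 2, x_2 = 8, y_2 = 5, z_2 = 8, x_3 = 2, y_3 = 8, z_3 = 5, d_3 = 3, h_3 = 3, x_4 = 3, y_4 = 6, z_4 = 2, h_4 = 3, x_5 = 2, y_5 = 6, z_5 = 2, h_5 = 2, x_6 = 8, y_6 = 6, z_6 = 4, d_6 = 4, h_6 = 5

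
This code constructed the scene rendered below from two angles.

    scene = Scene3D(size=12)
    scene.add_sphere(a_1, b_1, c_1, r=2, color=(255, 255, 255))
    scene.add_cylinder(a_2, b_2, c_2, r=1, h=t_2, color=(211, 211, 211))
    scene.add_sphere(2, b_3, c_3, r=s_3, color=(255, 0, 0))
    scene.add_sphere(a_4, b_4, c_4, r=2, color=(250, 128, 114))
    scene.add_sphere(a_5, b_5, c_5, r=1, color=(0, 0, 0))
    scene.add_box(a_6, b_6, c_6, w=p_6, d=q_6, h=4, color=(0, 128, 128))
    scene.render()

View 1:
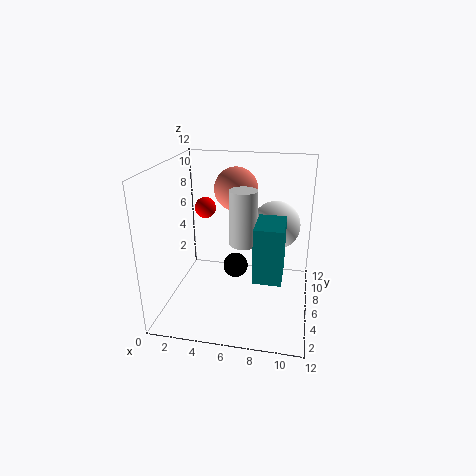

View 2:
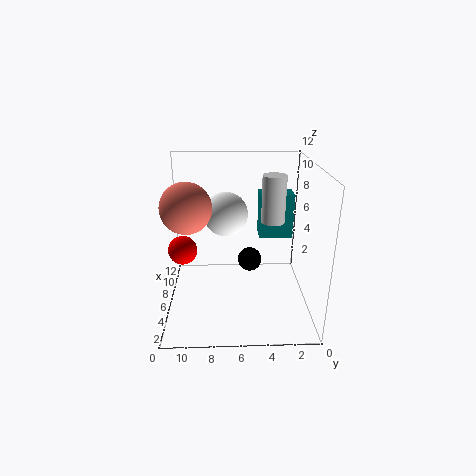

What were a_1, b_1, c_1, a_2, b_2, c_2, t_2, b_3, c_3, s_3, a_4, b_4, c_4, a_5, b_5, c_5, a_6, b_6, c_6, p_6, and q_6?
a_1 = 9, b_1 = 7, c_1 = 7, a_2 = 7, b_2 = 3, c_2 = 7, t_2 = 4, b_3 = 10, c_3 = 7, s_3 = 1, a_4 = 5, b_4 = 10, c_4 = 9, a_5 = 6, b_5 = 5, c_5 = 4, a_6 = 8, b_6 = 1, c_6 = 5, p_6 = 2, q_6 = 3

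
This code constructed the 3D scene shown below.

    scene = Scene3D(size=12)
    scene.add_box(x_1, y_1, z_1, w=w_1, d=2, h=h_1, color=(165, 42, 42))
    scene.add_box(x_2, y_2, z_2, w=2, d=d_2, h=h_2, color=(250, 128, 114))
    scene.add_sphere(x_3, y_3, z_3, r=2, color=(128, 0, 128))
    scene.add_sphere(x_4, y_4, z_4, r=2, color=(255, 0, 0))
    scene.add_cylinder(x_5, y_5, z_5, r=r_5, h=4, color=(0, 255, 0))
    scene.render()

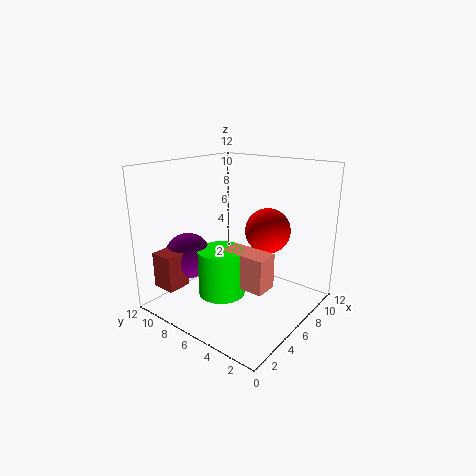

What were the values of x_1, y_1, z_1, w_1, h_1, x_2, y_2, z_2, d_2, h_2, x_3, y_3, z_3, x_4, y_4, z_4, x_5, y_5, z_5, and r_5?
x_1 = 1; y_1 = 9; z_1 = 2; w_1 = 2; h_1 = 3; x_2 = 5; y_2 = 3; z_2 = 2; d_2 = 4; h_2 = 3; x_3 = 4; y_3 = 10; z_3 = 4; x_4 = 9; y_4 = 5; z_4 = 6; x_5 = 5; y_5 = 7; z_5 = 1; r_5 = 2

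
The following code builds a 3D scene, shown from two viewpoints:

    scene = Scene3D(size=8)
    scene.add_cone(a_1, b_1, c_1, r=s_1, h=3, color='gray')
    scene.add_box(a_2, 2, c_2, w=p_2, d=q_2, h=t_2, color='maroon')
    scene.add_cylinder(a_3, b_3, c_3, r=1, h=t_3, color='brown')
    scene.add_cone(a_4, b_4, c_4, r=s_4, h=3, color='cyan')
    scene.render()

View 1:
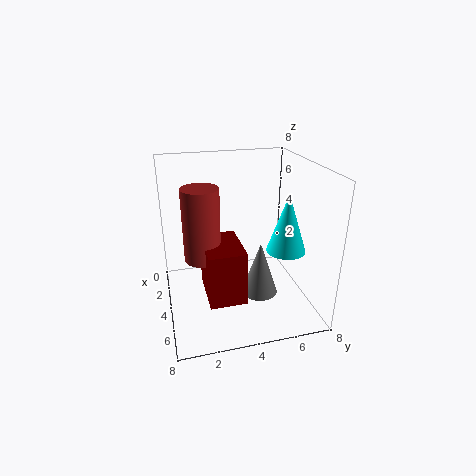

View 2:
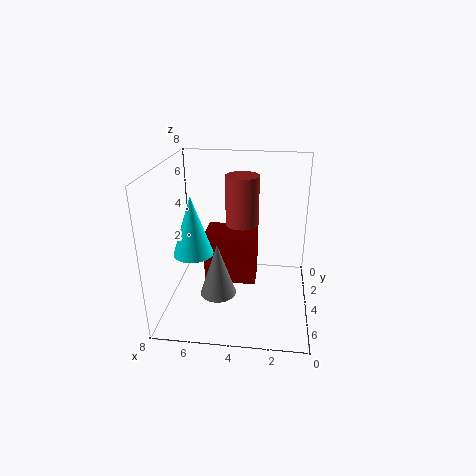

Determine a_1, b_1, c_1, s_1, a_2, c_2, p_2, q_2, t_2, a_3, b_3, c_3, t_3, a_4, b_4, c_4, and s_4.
a_1 = 5; b_1 = 5; c_1 = 1; s_1 = 1; a_2 = 3; c_2 = 1; p_2 = 3; q_2 = 2; t_2 = 3; a_3 = 4; b_3 = 2; c_3 = 3; t_3 = 4; a_4 = 6; b_4 = 6; c_4 = 4; s_4 = 1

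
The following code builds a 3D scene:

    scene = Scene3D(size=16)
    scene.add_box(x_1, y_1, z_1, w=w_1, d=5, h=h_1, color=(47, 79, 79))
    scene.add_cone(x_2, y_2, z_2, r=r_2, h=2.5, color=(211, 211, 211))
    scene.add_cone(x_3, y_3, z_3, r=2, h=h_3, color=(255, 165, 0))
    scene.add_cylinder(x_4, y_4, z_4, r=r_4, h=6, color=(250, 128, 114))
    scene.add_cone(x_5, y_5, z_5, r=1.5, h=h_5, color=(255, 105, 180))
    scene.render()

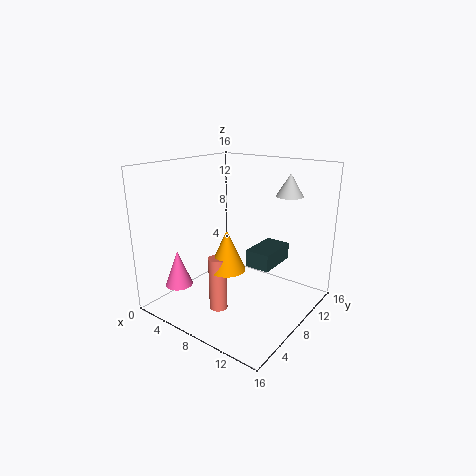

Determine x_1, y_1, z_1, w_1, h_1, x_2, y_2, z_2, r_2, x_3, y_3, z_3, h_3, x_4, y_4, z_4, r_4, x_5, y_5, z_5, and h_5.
x_1 = 8
y_1 = 9.5
z_1 = 4
w_1 = 3
h_1 = 2
x_2 = 12
y_2 = 12
z_2 = 12.5
r_2 = 1.5
x_3 = 8
y_3 = 6
z_3 = 5
h_3 = 4.5
x_4 = 7.5
y_4 = 5
z_4 = 0.5
r_4 = 1
x_5 = 3.5
y_5 = 3
z_5 = 3
h_5 = 4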